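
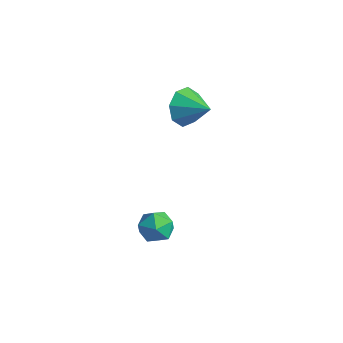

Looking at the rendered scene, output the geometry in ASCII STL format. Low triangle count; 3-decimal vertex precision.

solid 
facet normal -0.918 -0.164 -0.360
outer loop
vertex 0.823 -1.645 2.241
vertex 0.533 -1.276 2.813
vertex 0.766 -1.092 2.135
endloop
endfacet
facet normal 0.825 -0.023 -0.565
outer loop
vertex 0.823 -1.645 2.241
vertex 0.766 -1.092 2.135
vertex 1.487 -1.104 3.187
endloop
endfacet
facet normal -0.918 -0.165 -0.360
outer loop
vertex 0.766 -1.092 2.135
vertex 0.533 -1.276 2.813
vertex 0.572 -0.646 2.425
endloop
endfacet
facet normal 0.671 0.587 -0.453
outer loop
vertex 0.766 -1.092 2.135
vertex 0.572 -0.646 2.425
vertex 1.487 -1.104 3.187
endloop
endfacet
facet normal -0.918 -0.165 -0.360
outer loop
vertex 0.572 -0.646 2.425
vertex 0.533 -1.276 2.813
vertex 0.355 -0.569 2.943
endloop
endfacet
facet normal 0.420 0.907 0.041
outer loop
vertex 0.572 -0.646 2.425
vertex 0.355 -0.569 2.943
vertex 1.487 -1.104 3.187
endloop
endfacet
facet normal -0.918 -0.165 -0.361
outer loop
vertex 0.355 -0.569 2.943
vertex 0.533 -1.276 2.813
vertex 0.242 -0.906 3.384
endloop
endfacet
facet normal 0.218 0.748 0.627
outer loop
vertex 0.355 -0.569 2.943
vertex 0.242 -0.906 3.384
vertex 1.487 -1.104 3.187
endloop
endfacet
facet normal -0.918 -0.164 -0.361
outer loop
vertex 0.242 -0.906 3.384
vertex 0.533 -1.276 2.813
vertex 0.299 -1.459 3.491
endloop
endfacet
facet normal 0.185 0.205 0.961
outer loop
vertex 0.242 -0.906 3.384
vertex 0.299 -1.459 3.491
vertex 1.487 -1.104 3.187
endloop
endfacet
facet normal -0.918 -0.164 -0.361
outer loop
vertex 0.299 -1.459 3.491
vertex 0.533 -1.276 2.813
vertex 0.493 -1.905 3.2
endloop
endfacet
facet normal 0.339 -0.406 0.849
outer loop
vertex 0.299 -1.459 3.491
vertex 0.493 -1.905 3.2
vertex 1.487 -1.104 3.187
endloop
endfacet
facet normal -0.918 -0.164 -0.361
outer loop
vertex 0.493 -1.905 3.2
vertex 0.533 -1.276 2.813
vertex 0.71 -1.982 2.683
endloop
endfacet
facet normal 0.589 -0.726 0.355
outer loop
vertex 0.493 -1.905 3.2
vertex 0.71 -1.982 2.683
vertex 1.487 -1.104 3.187
endloop
endfacet
facet normal -0.918 -0.164 -0.360
outer loop
vertex 0.71 -1.982 2.683
vertex 0.533 -1.276 2.813
vertex 0.823 -1.645 2.241
endloop
endfacet
facet normal 0.791 -0.567 -0.230
outer loop
vertex 0.71 -1.982 2.683
vertex 0.823 -1.645 2.241
vertex 1.487 -1.104 3.187
endloop
endfacet
facet normal -0.609 0.372 0.701
outer loop
vertex 1.428 -2.937 -0.765
vertex 1.037 -3.455 -0.83
vertex 1.525 -3.468 -0.399
endloop
endfacet
facet normal 0.066 0.574 0.816
outer loop
vertex 1.428 -2.937 -0.765
vertex 1.525 -3.468 -0.399
vertex 2.034 -3.154 -0.661
endloop
endfacet
facet normal 0.291 0.927 0.236
outer loop
vertex 1.428 -2.937 -0.765
vertex 2.034 -3.154 -0.661
vertex 1.859 -2.948 -1.254
endloop
endfacet
facet normal -0.244 0.941 -0.236
outer loop
vertex 1.428 -2.937 -0.765
vertex 1.859 -2.948 -1.254
vertex 1.243 -3.134 -1.359
endloop
endfacet
facet normal -0.800 0.598 0.051
outer loop
vertex 1.428 -2.937 -0.765
vertex 1.243 -3.134 -1.359
vertex 1.037 -3.455 -0.83
endloop
endfacet
facet normal 0.464 -0.012 0.886
outer loop
vertex 2.034 -3.154 -0.661
vertex 1.525 -3.468 -0.399
vertex 2.017 -3.806 -0.661
endloop
endfacet
facet normal -0.627 -0.342 0.700
outer loop
vertex 1.525 -3.468 -0.399
vertex 1.037 -3.455 -0.83
vertex 1.401 -3.992 -0.766
endloop
endfacet
facet normal -0.936 0.024 -0.350
outer loop
vertex 1.037 -3.455 -0.83
vertex 1.243 -3.134 -1.359
vertex 1.226 -3.786 -1.359
endloop
endfacet
facet normal -0.036 0.579 -0.815
outer loop
vertex 1.243 -3.134 -1.359
vertex 1.859 -2.948 -1.254
vertex 1.735 -3.472 -1.621
endloop
endfacet
facet normal 0.829 0.556 -0.052
outer loop
vertex 1.859 -2.948 -1.254
vertex 2.034 -3.154 -0.661
vertex 2.223 -3.485 -1.19
endloop
endfacet
facet normal 0.244 -0.941 0.236
outer loop
vertex 1.832 -4.003 -1.255
vertex 2.017 -3.806 -0.661
vertex 1.401 -3.992 -0.766
endloop
endfacet
facet normal -0.291 -0.927 -0.236
outer loop
vertex 1.832 -4.003 -1.255
vertex 1.401 -3.992 -0.766
vertex 1.226 -3.786 -1.359
endloop
endfacet
facet normal -0.066 -0.574 -0.816
outer loop
vertex 1.832 -4.003 -1.255
vertex 1.226 -3.786 -1.359
vertex 1.735 -3.472 -1.621
endloop
endfacet
facet normal 0.609 -0.372 -0.701
outer loop
vertex 1.832 -4.003 -1.255
vertex 1.735 -3.472 -1.621
vertex 2.223 -3.485 -1.19
endloop
endfacet
facet normal 0.800 -0.598 -0.051
outer loop
vertex 1.832 -4.003 -1.255
vertex 2.223 -3.485 -1.19
vertex 2.017 -3.806 -0.661
endloop
endfacet
facet normal 0.036 -0.579 0.815
outer loop
vertex 1.401 -3.992 -0.766
vertex 2.017 -3.806 -0.661
vertex 1.525 -3.468 -0.399
endloop
endfacet
facet normal -0.829 -0.556 0.052
outer loop
vertex 1.226 -3.786 -1.359
vertex 1.401 -3.992 -0.766
vertex 1.037 -3.455 -0.83
endloop
endfacet
facet normal -0.464 0.012 -0.886
outer loop
vertex 1.735 -3.472 -1.621
vertex 1.226 -3.786 -1.359
vertex 1.243 -3.134 -1.359
endloop
endfacet
facet normal 0.627 0.342 -0.700
outer loop
vertex 2.223 -3.485 -1.19
vertex 1.735 -3.472 -1.621
vertex 1.859 -2.948 -1.254
endloop
endfacet
facet normal 0.936 -0.024 0.350
outer loop
vertex 2.017 -3.806 -0.661
vertex 2.223 -3.485 -1.19
vertex 2.034 -3.154 -0.661
endloop
endfacet

endsolid


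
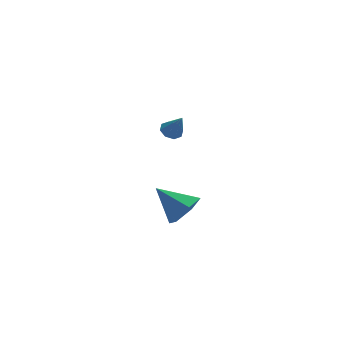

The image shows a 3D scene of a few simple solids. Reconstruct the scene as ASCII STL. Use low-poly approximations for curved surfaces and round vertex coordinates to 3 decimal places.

solid 
facet normal 0.500 -0.594 -0.631
outer loop
vertex -0.748 -3.901 -0.939
vertex -1.438 -3.784 -1.596
vertex -0.691 -3.181 -1.572
endloop
endfacet
facet normal 0.563 0.520 0.642
outer loop
vertex -0.748 -3.901 -0.939
vertex -0.691 -3.181 -1.572
vertex -2.302 -2.756 -0.504
endloop
endfacet
facet normal 0.499 -0.594 -0.631
outer loop
vertex -0.691 -3.181 -1.572
vertex -1.438 -3.784 -1.596
vertex -1.382 -3.064 -2.229
endloop
endfacet
facet normal 0.219 0.974 -0.057
outer loop
vertex -0.691 -3.181 -1.572
vertex -1.382 -3.064 -2.229
vertex -2.302 -2.756 -0.504
endloop
endfacet
facet normal 0.499 -0.594 -0.631
outer loop
vertex -1.382 -3.064 -2.229
vertex -1.438 -3.784 -1.596
vertex -2.129 -3.667 -2.252
endloop
endfacet
facet normal -0.560 0.710 -0.426
outer loop
vertex -1.382 -3.064 -2.229
vertex -2.129 -3.667 -2.252
vertex -2.302 -2.756 -0.504
endloop
endfacet
facet normal 0.498 -0.594 -0.631
outer loop
vertex -2.129 -3.667 -2.252
vertex -1.438 -3.784 -1.596
vertex -2.185 -4.386 -1.619
endloop
endfacet
facet normal -0.995 -0.006 -0.095
outer loop
vertex -2.129 -3.667 -2.252
vertex -2.185 -4.386 -1.619
vertex -2.302 -2.756 -0.504
endloop
endfacet
facet normal 0.499 -0.595 -0.631
outer loop
vertex -2.185 -4.386 -1.619
vertex -1.438 -3.784 -1.596
vertex -1.495 -4.503 -0.963
endloop
endfacet
facet normal -0.652 -0.460 0.603
outer loop
vertex -2.185 -4.386 -1.619
vertex -1.495 -4.503 -0.963
vertex -2.302 -2.756 -0.504
endloop
endfacet
facet normal 0.499 -0.594 -0.630
outer loop
vertex -1.495 -4.503 -0.963
vertex -1.438 -3.784 -1.596
vertex -0.748 -3.901 -0.939
endloop
endfacet
facet normal 0.127 -0.197 0.972
outer loop
vertex -1.495 -4.503 -0.963
vertex -0.748 -3.901 -0.939
vertex -2.302 -2.756 -0.504
endloop
endfacet
facet normal -0.152 0.474 -0.867
outer loop
vertex 1.492 2.012 -1.412
vertex 1.195 2.425 -1.134
vertex 1.752 2.344 -1.276
endloop
endfacet
facet normal 0.796 -0.603 -0.050
outer loop
vertex 1.492 2.012 -1.412
vertex 1.752 2.344 -1.276
vertex 1.405 1.775 0.054
endloop
endfacet
facet normal -0.152 0.474 -0.867
outer loop
vertex 1.752 2.344 -1.276
vertex 1.195 2.425 -1.134
vertex 1.686 2.725 -1.056
endloop
endfacet
facet normal 0.966 0.017 0.259
outer loop
vertex 1.752 2.344 -1.276
vertex 1.686 2.725 -1.056
vertex 1.405 1.775 0.054
endloop
endfacet
facet normal -0.153 0.475 -0.867
outer loop
vertex 1.686 2.725 -1.056
vertex 1.195 2.425 -1.134
vertex 1.333 2.929 -0.882
endloop
endfacet
facet normal 0.601 0.526 0.602
outer loop
vertex 1.686 2.725 -1.056
vertex 1.333 2.929 -0.882
vertex 1.405 1.775 0.054
endloop
endfacet
facet normal -0.152 0.475 -0.867
outer loop
vertex 1.333 2.929 -0.882
vertex 1.195 2.425 -1.134
vertex 0.899 2.839 -0.855
endloop
endfacet
facet normal -0.081 0.625 0.777
outer loop
vertex 1.333 2.929 -0.882
vertex 0.899 2.839 -0.855
vertex 1.405 1.775 0.054
endloop
endfacet
facet normal -0.152 0.475 -0.867
outer loop
vertex 0.899 2.839 -0.855
vertex 1.195 2.425 -1.134
vertex 0.639 2.506 -0.992
endloop
endfacet
facet normal -0.686 0.256 0.681
outer loop
vertex 0.899 2.839 -0.855
vertex 0.639 2.506 -0.992
vertex 1.405 1.775 0.054
endloop
endfacet
facet normal -0.153 0.473 -0.868
outer loop
vertex 0.639 2.506 -0.992
vertex 1.195 2.425 -1.134
vertex 0.705 2.126 -1.211
endloop
endfacet
facet normal -0.854 -0.363 0.372
outer loop
vertex 0.639 2.506 -0.992
vertex 0.705 2.126 -1.211
vertex 1.405 1.775 0.054
endloop
endfacet
facet normal -0.154 0.475 -0.866
outer loop
vertex 0.705 2.126 -1.211
vertex 1.195 2.425 -1.134
vertex 1.058 1.921 -1.386
endloop
endfacet
facet normal -0.491 -0.871 0.030
outer loop
vertex 0.705 2.126 -1.211
vertex 1.058 1.921 -1.386
vertex 1.405 1.775 0.054
endloop
endfacet
facet normal -0.151 0.475 -0.867
outer loop
vertex 1.058 1.921 -1.386
vertex 1.195 2.425 -1.134
vertex 1.492 2.012 -1.412
endloop
endfacet
facet normal 0.195 -0.970 -0.145
outer loop
vertex 1.058 1.921 -1.386
vertex 1.492 2.012 -1.412
vertex 1.405 1.775 0.054
endloop
endfacet

endsolid


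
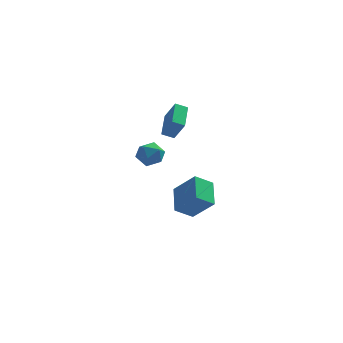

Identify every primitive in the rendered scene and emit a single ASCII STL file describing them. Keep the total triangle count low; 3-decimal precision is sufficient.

solid 
facet normal -0.411 0.339 -0.846
outer loop
vertex -0.114 -0.231 2.656
vertex 0.04 1.533 3.288
vertex 0.631 -0.175 2.317
endloop
endfacet
facet normal -0.082 -0.938 -0.335
outer loop
vertex 1.26 -0.693 3.612
vertex -0.114 -0.231 2.656
vertex 0.631 -0.175 2.317
endloop
endfacet
facet normal -0.411 0.339 -0.846
outer loop
vertex 0.631 -0.175 2.317
vertex 0.04 1.533 3.288
vertex 0.785 1.589 2.949
endloop
endfacet
facet normal 0.908 0.069 -0.413
outer loop
vertex 0.785 1.589 2.949
vertex 1.26 -0.693 3.612
vertex 0.631 -0.175 2.317
endloop
endfacet
facet normal -0.908 -0.069 0.413
outer loop
vertex -0.114 -0.231 2.656
vertex 0.669 1.015 4.583
vertex 0.04 1.533 3.288
endloop
endfacet
facet normal -0.082 -0.938 -0.335
outer loop
vertex 0.515 -0.749 3.951
vertex -0.114 -0.231 2.656
vertex 1.26 -0.693 3.612
endloop
endfacet
facet normal -0.908 -0.069 0.413
outer loop
vertex 0.515 -0.749 3.951
vertex 0.669 1.015 4.583
vertex -0.114 -0.231 2.656
endloop
endfacet
facet normal 0.082 0.938 0.335
outer loop
vertex 0.04 1.533 3.288
vertex 0.669 1.015 4.583
vertex 0.785 1.589 2.949
endloop
endfacet
facet normal 0.908 0.069 -0.413
outer loop
vertex 1.414 1.071 4.244
vertex 1.26 -0.693 3.612
vertex 0.785 1.589 2.949
endloop
endfacet
facet normal 0.082 0.938 0.335
outer loop
vertex 0.785 1.589 2.949
vertex 0.669 1.015 4.583
vertex 1.414 1.071 4.244
endloop
endfacet
facet normal 0.411 -0.339 0.846
outer loop
vertex 1.414 1.071 4.244
vertex 0.515 -0.749 3.951
vertex 1.26 -0.693 3.612
endloop
endfacet
facet normal 0.411 -0.339 0.846
outer loop
vertex 0.669 1.015 4.583
vertex 0.515 -0.749 3.951
vertex 1.414 1.071 4.244
endloop
endfacet
facet normal -0.383 0.356 0.853
outer loop
vertex -1.362 -1.24 2.125
vertex -1.107 -2.034 2.571
vertex -0.51 -1.301 2.533
endloop
endfacet
facet normal -0.146 0.887 0.438
outer loop
vertex -1.362 -1.24 2.125
vertex -0.51 -1.301 2.533
vertex -0.6 -0.896 1.682
endloop
endfacet
facet normal -0.492 0.851 -0.185
outer loop
vertex -1.362 -1.24 2.125
vertex -0.6 -0.896 1.682
vertex -1.252 -1.378 1.196
endloop
endfacet
facet normal -0.942 0.298 -0.156
outer loop
vertex -1.362 -1.24 2.125
vertex -1.252 -1.378 1.196
vertex -1.566 -2.082 1.745
endloop
endfacet
facet normal -0.874 -0.008 0.486
outer loop
vertex -1.362 -1.24 2.125
vertex -1.566 -2.082 1.745
vertex -1.107 -2.034 2.571
endloop
endfacet
facet normal 0.548 0.776 0.311
outer loop
vertex -0.6 -0.896 1.682
vertex -0.51 -1.301 2.533
vertex 0.126 -1.478 1.855
endloop
endfacet
facet normal 0.165 -0.084 0.983
outer loop
vertex -0.51 -1.301 2.533
vertex -1.107 -2.034 2.571
vertex -0.188 -2.182 2.404
endloop
endfacet
facet normal -0.631 -0.671 0.390
outer loop
vertex -1.107 -2.034 2.571
vertex -1.566 -2.082 1.745
vertex -0.84 -2.664 1.918
endloop
endfacet
facet normal -0.740 -0.176 -0.649
outer loop
vertex -1.566 -2.082 1.745
vertex -1.252 -1.378 1.196
vertex -0.93 -2.259 1.067
endloop
endfacet
facet normal -0.011 0.717 -0.697
outer loop
vertex -1.252 -1.378 1.196
vertex -0.6 -0.896 1.682
vertex -0.333 -1.526 1.029
endloop
endfacet
facet normal 0.942 -0.298 0.156
outer loop
vertex -0.078 -2.32 1.475
vertex 0.126 -1.478 1.855
vertex -0.188 -2.182 2.404
endloop
endfacet
facet normal 0.492 -0.851 0.185
outer loop
vertex -0.078 -2.32 1.475
vertex -0.188 -2.182 2.404
vertex -0.84 -2.664 1.918
endloop
endfacet
facet normal 0.146 -0.887 -0.438
outer loop
vertex -0.078 -2.32 1.475
vertex -0.84 -2.664 1.918
vertex -0.93 -2.259 1.067
endloop
endfacet
facet normal 0.383 -0.356 -0.853
outer loop
vertex -0.078 -2.32 1.475
vertex -0.93 -2.259 1.067
vertex -0.333 -1.526 1.029
endloop
endfacet
facet normal 0.874 0.008 -0.486
outer loop
vertex -0.078 -2.32 1.475
vertex -0.333 -1.526 1.029
vertex 0.126 -1.478 1.855
endloop
endfacet
facet normal 0.740 0.176 0.649
outer loop
vertex -0.188 -2.182 2.404
vertex 0.126 -1.478 1.855
vertex -0.51 -1.301 2.533
endloop
endfacet
facet normal 0.011 -0.717 0.697
outer loop
vertex -0.84 -2.664 1.918
vertex -0.188 -2.182 2.404
vertex -1.107 -2.034 2.571
endloop
endfacet
facet normal -0.548 -0.776 -0.311
outer loop
vertex -0.93 -2.259 1.067
vertex -0.84 -2.664 1.918
vertex -1.566 -2.082 1.745
endloop
endfacet
facet normal -0.165 0.084 -0.983
outer loop
vertex -0.333 -1.526 1.029
vertex -0.93 -2.259 1.067
vertex -1.252 -1.378 1.196
endloop
endfacet
facet normal 0.631 0.671 -0.390
outer loop
vertex 0.126 -1.478 1.855
vertex -0.333 -1.526 1.029
vertex -0.6 -0.896 1.682
endloop
endfacet
facet normal -0.774 -0.296 0.560
outer loop
vertex 1.926 0.449 -3.052
vertex 1.836 2.255 -2.22
vertex 0.625 1.064 -4.526
endloop
endfacet
facet normal 0.045 -0.907 -0.418
outer loop
vertex 1.724 1.485 -5.32
vertex 1.926 0.449 -3.052
vertex 0.625 1.064 -4.526
endloop
endfacet
facet normal -0.774 -0.297 0.560
outer loop
vertex 0.625 1.064 -4.526
vertex 1.836 2.255 -2.22
vertex 0.535 2.869 -3.693
endloop
endfacet
facet normal -0.631 0.299 -0.716
outer loop
vertex 0.535 2.869 -3.693
vertex 1.724 1.485 -5.32
vertex 0.625 1.064 -4.526
endloop
endfacet
facet normal 0.631 -0.298 0.716
outer loop
vertex 1.926 0.449 -3.052
vertex 2.935 2.676 -3.014
vertex 1.836 2.255 -2.22
endloop
endfacet
facet normal 0.046 -0.907 -0.418
outer loop
vertex 3.025 0.871 -3.847
vertex 1.926 0.449 -3.052
vertex 1.724 1.485 -5.32
endloop
endfacet
facet normal 0.632 -0.299 0.715
outer loop
vertex 3.025 0.871 -3.847
vertex 2.935 2.676 -3.014
vertex 1.926 0.449 -3.052
endloop
endfacet
facet normal -0.045 0.907 0.418
outer loop
vertex 1.836 2.255 -2.22
vertex 2.935 2.676 -3.014
vertex 0.535 2.869 -3.693
endloop
endfacet
facet normal -0.632 0.298 -0.715
outer loop
vertex 1.634 3.291 -4.488
vertex 1.724 1.485 -5.32
vertex 0.535 2.869 -3.693
endloop
endfacet
facet normal -0.045 0.907 0.419
outer loop
vertex 0.535 2.869 -3.693
vertex 2.935 2.676 -3.014
vertex 1.634 3.291 -4.488
endloop
endfacet
facet normal 0.774 0.296 -0.560
outer loop
vertex 1.634 3.291 -4.488
vertex 3.025 0.871 -3.847
vertex 1.724 1.485 -5.32
endloop
endfacet
facet normal 0.774 0.297 -0.559
outer loop
vertex 2.935 2.676 -3.014
vertex 3.025 0.871 -3.847
vertex 1.634 3.291 -4.488
endloop
endfacet

endsolid


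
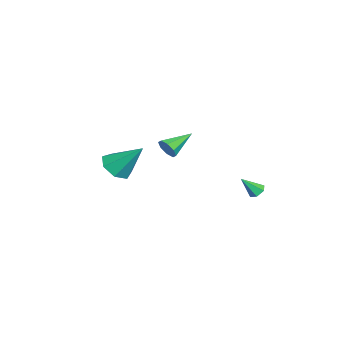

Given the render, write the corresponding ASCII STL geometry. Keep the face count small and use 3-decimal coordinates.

solid 
facet normal -0.220 0.624 -0.749
outer loop
vertex -3.202 2.581 -4.479
vertex -3.706 2.552 -4.355
vertex -3.406 2.917 -4.139
endloop
endfacet
facet normal 0.916 0.214 0.338
outer loop
vertex -3.202 2.581 -4.479
vertex -3.406 2.917 -4.139
vertex -3.414 1.728 -3.365
endloop
endfacet
facet normal -0.222 0.625 -0.748
outer loop
vertex -3.406 2.917 -4.139
vertex -3.706 2.552 -4.355
vertex -3.91 2.888 -4.014
endloop
endfacet
facet normal 0.174 0.536 0.826
outer loop
vertex -3.406 2.917 -4.139
vertex -3.91 2.888 -4.014
vertex -3.414 1.728 -3.365
endloop
endfacet
facet normal -0.222 0.625 -0.748
outer loop
vertex -3.91 2.888 -4.014
vertex -3.706 2.552 -4.355
vertex -4.21 2.523 -4.23
endloop
endfacet
facet normal -0.673 0.121 0.730
outer loop
vertex -3.91 2.888 -4.014
vertex -4.21 2.523 -4.23
vertex -3.414 1.728 -3.365
endloop
endfacet
facet normal -0.222 0.623 -0.750
outer loop
vertex -4.21 2.523 -4.23
vertex -3.706 2.552 -4.355
vertex -4.007 2.186 -4.57
endloop
endfacet
facet normal -0.775 -0.615 0.147
outer loop
vertex -4.21 2.523 -4.23
vertex -4.007 2.186 -4.57
vertex -3.414 1.728 -3.365
endloop
endfacet
facet normal -0.222 0.623 -0.750
outer loop
vertex -4.007 2.186 -4.57
vertex -3.706 2.552 -4.355
vertex -3.503 2.215 -4.695
endloop
endfacet
facet normal -0.031 -0.939 -0.342
outer loop
vertex -4.007 2.186 -4.57
vertex -3.503 2.215 -4.695
vertex -3.414 1.728 -3.365
endloop
endfacet
facet normal -0.220 0.624 -0.750
outer loop
vertex -3.503 2.215 -4.695
vertex -3.706 2.552 -4.355
vertex -3.202 2.581 -4.479
endloop
endfacet
facet normal 0.815 -0.525 -0.247
outer loop
vertex -3.503 2.215 -4.695
vertex -3.202 2.581 -4.479
vertex -3.414 1.728 -3.365
endloop
endfacet
facet normal -0.175 -0.664 -0.727
outer loop
vertex -2.242 -4.633 -3.062
vertex -3.2 -4.691 -2.778
vertex -2.783 -4.072 -3.444
endloop
endfacet
facet normal 0.771 0.602 -0.208
outer loop
vertex -2.242 -4.633 -3.062
vertex -2.783 -4.072 -3.444
vertex -2.82 -3.249 -1.202
endloop
endfacet
facet normal -0.174 -0.664 -0.727
outer loop
vertex -2.783 -4.072 -3.444
vertex -3.2 -4.691 -2.778
vertex -3.637 -3.977 -3.326
endloop
endfacet
facet normal 0.057 0.938 -0.343
outer loop
vertex -2.783 -4.072 -3.444
vertex -3.637 -3.977 -3.326
vertex -2.82 -3.249 -1.202
endloop
endfacet
facet normal -0.175 -0.665 -0.726
outer loop
vertex -3.637 -3.977 -3.326
vertex -3.2 -4.691 -2.778
vertex -4.162 -4.419 -2.795
endloop
endfacet
facet normal -0.650 0.760 -0.010
outer loop
vertex -3.637 -3.977 -3.326
vertex -4.162 -4.419 -2.795
vertex -2.82 -3.249 -1.202
endloop
endfacet
facet normal -0.175 -0.664 -0.727
outer loop
vertex -4.162 -4.419 -2.795
vertex -3.2 -4.691 -2.778
vertex -3.963 -5.066 -2.252
endloop
endfacet
facet normal -0.817 0.202 0.540
outer loop
vertex -4.162 -4.419 -2.795
vertex -3.963 -5.066 -2.252
vertex -2.82 -3.249 -1.202
endloop
endfacet
facet normal -0.174 -0.664 -0.727
outer loop
vertex -3.963 -5.066 -2.252
vertex -3.2 -4.691 -2.778
vertex -3.189 -5.43 -2.105
endloop
endfacet
facet normal -0.318 -0.316 0.894
outer loop
vertex -3.963 -5.066 -2.252
vertex -3.189 -5.43 -2.105
vertex -2.82 -3.249 -1.202
endloop
endfacet
facet normal -0.176 -0.664 -0.727
outer loop
vertex -3.189 -5.43 -2.105
vertex -3.2 -4.691 -2.778
vertex -2.423 -5.238 -2.466
endloop
endfacet
facet normal 0.471 -0.404 0.784
outer loop
vertex -3.189 -5.43 -2.105
vertex -2.423 -5.238 -2.466
vertex -2.82 -3.249 -1.202
endloop
endfacet
facet normal -0.175 -0.664 -0.727
outer loop
vertex -2.423 -5.238 -2.466
vertex -3.2 -4.691 -2.778
vertex -2.242 -4.633 -3.062
endloop
endfacet
facet normal 0.956 0.004 0.294
outer loop
vertex -2.423 -5.238 -2.466
vertex -2.242 -4.633 -3.062
vertex -2.82 -3.249 -1.202
endloop
endfacet
facet normal 0.652 -0.652 -0.388
outer loop
vertex 2.52 -1.205 1.698
vertex 2.148 -1.278 1.195
vertex 2.623 -0.892 1.345
endloop
endfacet
facet normal 0.465 0.591 0.659
outer loop
vertex 2.52 -1.205 1.698
vertex 2.623 -0.892 1.345
vertex 1.092 -0.222 1.825
endloop
endfacet
facet normal 0.652 -0.651 -0.389
outer loop
vertex 2.623 -0.892 1.345
vertex 2.148 -1.278 1.195
vertex 2.447 -0.805 0.905
endloop
endfacet
facet normal 0.406 0.914 0.018
outer loop
vertex 2.623 -0.892 1.345
vertex 2.447 -0.805 0.905
vertex 1.092 -0.222 1.825
endloop
endfacet
facet normal 0.652 -0.651 -0.389
outer loop
vertex 2.447 -0.805 0.905
vertex 2.148 -1.278 1.195
vertex 2.096 -0.995 0.634
endloop
endfacet
facet normal -0.020 0.831 -0.556
outer loop
vertex 2.447 -0.805 0.905
vertex 2.096 -0.995 0.634
vertex 1.092 -0.222 1.825
endloop
endfacet
facet normal 0.651 -0.652 -0.389
outer loop
vertex 2.096 -0.995 0.634
vertex 2.148 -1.278 1.195
vertex 1.775 -1.35 0.692
endloop
endfacet
facet normal -0.563 0.390 -0.728
outer loop
vertex 2.096 -0.995 0.634
vertex 1.775 -1.35 0.692
vertex 1.092 -0.222 1.825
endloop
endfacet
facet normal 0.651 -0.651 -0.390
outer loop
vertex 1.775 -1.35 0.692
vertex 2.148 -1.278 1.195
vertex 1.673 -1.663 1.044
endloop
endfacet
facet normal -0.906 -0.150 -0.396
outer loop
vertex 1.775 -1.35 0.692
vertex 1.673 -1.663 1.044
vertex 1.092 -0.222 1.825
endloop
endfacet
facet normal 0.652 -0.652 -0.387
outer loop
vertex 1.673 -1.663 1.044
vertex 2.148 -1.278 1.195
vertex 1.848 -1.75 1.485
endloop
endfacet
facet normal -0.847 -0.473 0.243
outer loop
vertex 1.673 -1.663 1.044
vertex 1.848 -1.75 1.485
vertex 1.092 -0.222 1.825
endloop
endfacet
facet normal 0.650 -0.652 -0.389
outer loop
vertex 1.848 -1.75 1.485
vertex 2.148 -1.278 1.195
vertex 2.2 -1.56 1.755
endloop
endfacet
facet normal -0.419 -0.390 0.820
outer loop
vertex 1.848 -1.75 1.485
vertex 2.2 -1.56 1.755
vertex 1.092 -0.222 1.825
endloop
endfacet
facet normal 0.653 -0.651 -0.388
outer loop
vertex 2.2 -1.56 1.755
vertex 2.148 -1.278 1.195
vertex 2.52 -1.205 1.698
endloop
endfacet
facet normal 0.122 0.049 0.991
outer loop
vertex 2.2 -1.56 1.755
vertex 2.52 -1.205 1.698
vertex 1.092 -0.222 1.825
endloop
endfacet

endsolid


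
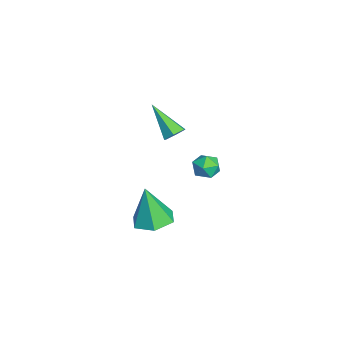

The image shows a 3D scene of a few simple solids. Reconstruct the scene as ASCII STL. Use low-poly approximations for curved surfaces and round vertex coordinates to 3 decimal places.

solid 
facet normal 0.553 0.215 0.805
outer loop
vertex 1.436 4.454 -1.149
vertex 1.092 4.0 -0.791
vertex 1.647 3.815 -1.123
endloop
endfacet
facet normal 0.927 0.314 0.203
outer loop
vertex 1.436 4.454 -1.149
vertex 1.647 3.815 -1.123
vertex 1.661 4.151 -1.706
endloop
endfacet
facet normal 0.578 0.792 -0.197
outer loop
vertex 1.436 4.454 -1.149
vertex 1.661 4.151 -1.706
vertex 1.115 4.543 -1.734
endloop
endfacet
facet normal -0.010 0.988 0.156
outer loop
vertex 1.436 4.454 -1.149
vertex 1.115 4.543 -1.734
vertex 0.763 4.45 -1.168
endloop
endfacet
facet normal -0.026 0.631 0.775
outer loop
vertex 1.436 4.454 -1.149
vertex 0.763 4.45 -1.168
vertex 1.092 4.0 -0.791
endloop
endfacet
facet normal 0.941 -0.303 -0.152
outer loop
vertex 1.661 4.151 -1.706
vertex 1.647 3.815 -1.123
vertex 1.457 3.51 -1.692
endloop
endfacet
facet normal 0.336 -0.464 0.820
outer loop
vertex 1.647 3.815 -1.123
vertex 1.092 4.0 -0.791
vertex 1.105 3.417 -1.126
endloop
endfacet
facet normal -0.600 0.208 0.772
outer loop
vertex 1.092 4.0 -0.791
vertex 0.763 4.45 -1.168
vertex 0.559 3.809 -1.154
endloop
endfacet
facet normal -0.575 0.785 -0.229
outer loop
vertex 0.763 4.45 -1.168
vertex 1.115 4.543 -1.734
vertex 0.573 4.145 -1.737
endloop
endfacet
facet normal 0.377 0.468 -0.799
outer loop
vertex 1.115 4.543 -1.734
vertex 1.661 4.151 -1.706
vertex 1.128 3.96 -2.069
endloop
endfacet
facet normal 0.010 -0.988 -0.156
outer loop
vertex 0.784 3.506 -1.711
vertex 1.457 3.51 -1.692
vertex 1.105 3.417 -1.126
endloop
endfacet
facet normal -0.578 -0.792 0.197
outer loop
vertex 0.784 3.506 -1.711
vertex 1.105 3.417 -1.126
vertex 0.559 3.809 -1.154
endloop
endfacet
facet normal -0.927 -0.314 -0.203
outer loop
vertex 0.784 3.506 -1.711
vertex 0.559 3.809 -1.154
vertex 0.573 4.145 -1.737
endloop
endfacet
facet normal -0.553 -0.215 -0.805
outer loop
vertex 0.784 3.506 -1.711
vertex 0.573 4.145 -1.737
vertex 1.128 3.96 -2.069
endloop
endfacet
facet normal 0.026 -0.631 -0.775
outer loop
vertex 0.784 3.506 -1.711
vertex 1.128 3.96 -2.069
vertex 1.457 3.51 -1.692
endloop
endfacet
facet normal 0.575 -0.785 0.229
outer loop
vertex 1.105 3.417 -1.126
vertex 1.457 3.51 -1.692
vertex 1.647 3.815 -1.123
endloop
endfacet
facet normal -0.377 -0.468 0.799
outer loop
vertex 0.559 3.809 -1.154
vertex 1.105 3.417 -1.126
vertex 1.092 4.0 -0.791
endloop
endfacet
facet normal -0.941 0.303 0.152
outer loop
vertex 0.573 4.145 -1.737
vertex 0.559 3.809 -1.154
vertex 0.763 4.45 -1.168
endloop
endfacet
facet normal -0.336 0.464 -0.820
outer loop
vertex 1.128 3.96 -2.069
vertex 0.573 4.145 -1.737
vertex 1.115 4.543 -1.734
endloop
endfacet
facet normal 0.600 -0.208 -0.772
outer loop
vertex 1.457 3.51 -1.692
vertex 1.128 3.96 -2.069
vertex 1.661 4.151 -1.706
endloop
endfacet
facet normal 0.090 0.175 -0.980
outer loop
vertex 4.374 0.947 -2.447
vertex 3.902 1.719 -2.352
vertex 4.808 1.726 -2.268
endloop
endfacet
facet normal 0.766 -0.515 0.384
outer loop
vertex 4.374 0.947 -2.447
vertex 4.808 1.726 -2.268
vertex 3.738 1.401 -0.568
endloop
endfacet
facet normal 0.090 0.175 -0.980
outer loop
vertex 4.808 1.726 -2.268
vertex 3.902 1.719 -2.352
vertex 4.337 2.498 -2.173
endloop
endfacet
facet normal 0.745 0.388 0.543
outer loop
vertex 4.808 1.726 -2.268
vertex 4.337 2.498 -2.173
vertex 3.738 1.401 -0.568
endloop
endfacet
facet normal 0.091 0.175 -0.980
outer loop
vertex 4.337 2.498 -2.173
vertex 3.902 1.719 -2.352
vertex 3.431 2.492 -2.258
endloop
endfacet
facet normal -0.057 0.834 0.549
outer loop
vertex 4.337 2.498 -2.173
vertex 3.431 2.492 -2.258
vertex 3.738 1.401 -0.568
endloop
endfacet
facet normal 0.091 0.175 -0.980
outer loop
vertex 3.431 2.492 -2.258
vertex 3.902 1.719 -2.352
vertex 2.996 1.713 -2.437
endloop
endfacet
facet normal -0.838 0.377 0.395
outer loop
vertex 3.431 2.492 -2.258
vertex 2.996 1.713 -2.437
vertex 3.738 1.401 -0.568
endloop
endfacet
facet normal 0.091 0.175 -0.980
outer loop
vertex 2.996 1.713 -2.437
vertex 3.902 1.719 -2.352
vertex 3.468 0.94 -2.531
endloop
endfacet
facet normal -0.816 -0.527 0.236
outer loop
vertex 2.996 1.713 -2.437
vertex 3.468 0.94 -2.531
vertex 3.738 1.401 -0.568
endloop
endfacet
facet normal 0.090 0.175 -0.980
outer loop
vertex 3.468 0.94 -2.531
vertex 3.902 1.719 -2.352
vertex 4.374 0.947 -2.447
endloop
endfacet
facet normal -0.014 -0.973 0.230
outer loop
vertex 3.468 0.94 -2.531
vertex 4.374 0.947 -2.447
vertex 3.738 1.401 -0.568
endloop
endfacet
facet normal 0.575 0.504 -0.645
outer loop
vertex -0.485 2.732 -0.623
vertex -0.93 2.816 -0.954
vertex -0.805 3.187 -0.553
endloop
endfacet
facet normal 0.418 0.156 0.895
outer loop
vertex -0.485 2.732 -0.623
vertex -0.805 3.187 -0.553
vertex -1.97 1.904 0.214
endloop
endfacet
facet normal 0.575 0.503 -0.645
outer loop
vertex -0.805 3.187 -0.553
vertex -0.93 2.816 -0.954
vertex -1.249 3.27 -0.884
endloop
endfacet
facet normal -0.344 0.692 0.635
outer loop
vertex -0.805 3.187 -0.553
vertex -1.249 3.27 -0.884
vertex -1.97 1.904 0.214
endloop
endfacet
facet normal 0.574 0.503 -0.646
outer loop
vertex -1.249 3.27 -0.884
vertex -0.93 2.816 -0.954
vertex -1.374 2.899 -1.284
endloop
endfacet
facet normal -0.909 0.406 -0.092
outer loop
vertex -1.249 3.27 -0.884
vertex -1.374 2.899 -1.284
vertex -1.97 1.904 0.214
endloop
endfacet
facet normal 0.574 0.504 -0.645
outer loop
vertex -1.374 2.899 -1.284
vertex -0.93 2.816 -0.954
vertex -1.054 2.445 -1.354
endloop
endfacet
facet normal -0.715 -0.417 -0.561
outer loop
vertex -1.374 2.899 -1.284
vertex -1.054 2.445 -1.354
vertex -1.97 1.904 0.214
endloop
endfacet
facet normal 0.576 0.503 -0.645
outer loop
vertex -1.054 2.445 -1.354
vertex -0.93 2.816 -0.954
vertex -0.61 2.361 -1.023
endloop
endfacet
facet normal 0.045 -0.952 -0.302
outer loop
vertex -1.054 2.445 -1.354
vertex -0.61 2.361 -1.023
vertex -1.97 1.904 0.214
endloop
endfacet
facet normal 0.575 0.502 -0.646
outer loop
vertex -0.61 2.361 -1.023
vertex -0.93 2.816 -0.954
vertex -0.485 2.732 -0.623
endloop
endfacet
facet normal 0.612 -0.666 0.427
outer loop
vertex -0.61 2.361 -1.023
vertex -0.485 2.732 -0.623
vertex -1.97 1.904 0.214
endloop
endfacet

endsolid


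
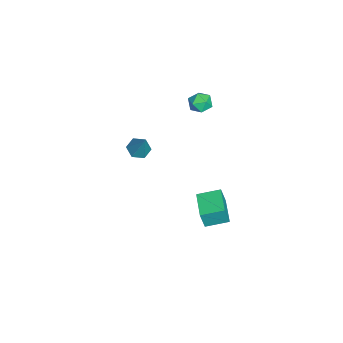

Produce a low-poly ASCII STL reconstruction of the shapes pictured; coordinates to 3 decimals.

solid 
facet normal -0.436 -0.255 -0.863
outer loop
vertex -3.336 -3.482 -2.909
vertex -3.837 -3.85 -2.547
vertex -3.942 -3.155 -2.699
endloop
endfacet
facet normal 0.447 0.889 -0.095
outer loop
vertex -3.336 -3.482 -2.909
vertex -3.942 -3.155 -2.699
vertex -3.083 -3.41 -1.053
endloop
endfacet
facet normal -0.436 -0.255 -0.863
outer loop
vertex -3.942 -3.155 -2.699
vertex -3.837 -3.85 -2.547
vertex -4.443 -3.523 -2.337
endloop
endfacet
facet normal -0.388 0.858 0.336
outer loop
vertex -3.942 -3.155 -2.699
vertex -4.443 -3.523 -2.337
vertex -3.083 -3.41 -1.053
endloop
endfacet
facet normal -0.437 -0.255 -0.863
outer loop
vertex -4.443 -3.523 -2.337
vertex -3.837 -3.85 -2.547
vertex -4.339 -4.219 -2.184
endloop
endfacet
facet normal -0.688 0.056 0.724
outer loop
vertex -4.443 -3.523 -2.337
vertex -4.339 -4.219 -2.184
vertex -3.083 -3.41 -1.053
endloop
endfacet
facet normal -0.436 -0.255 -0.863
outer loop
vertex -4.339 -4.219 -2.184
vertex -3.837 -3.85 -2.547
vertex -3.732 -4.546 -2.394
endloop
endfacet
facet normal -0.151 -0.717 0.680
outer loop
vertex -4.339 -4.219 -2.184
vertex -3.732 -4.546 -2.394
vertex -3.083 -3.41 -1.053
endloop
endfacet
facet normal -0.436 -0.255 -0.863
outer loop
vertex -3.732 -4.546 -2.394
vertex -3.837 -3.85 -2.547
vertex -3.231 -4.178 -2.756
endloop
endfacet
facet normal 0.684 -0.685 0.250
outer loop
vertex -3.732 -4.546 -2.394
vertex -3.231 -4.178 -2.756
vertex -3.083 -3.41 -1.053
endloop
endfacet
facet normal -0.436 -0.255 -0.863
outer loop
vertex -3.231 -4.178 -2.756
vertex -3.837 -3.85 -2.547
vertex -3.336 -3.482 -2.909
endloop
endfacet
facet normal 0.983 0.118 -0.139
outer loop
vertex -3.231 -4.178 -2.756
vertex -3.336 -3.482 -2.909
vertex -3.083 -3.41 -1.053
endloop
endfacet
facet normal -0.395 0.917 -0.059
outer loop
vertex -3.362 0.243 2.138
vertex -4.028 -0.054 1.975
vertex -3.839 0.073 2.687
endloop
endfacet
facet normal 0.146 0.902 0.406
outer loop
vertex -3.362 0.243 2.138
vertex -3.839 0.073 2.687
vertex -3.112 -0.079 2.764
endloop
endfacet
facet normal 0.729 0.682 0.060
outer loop
vertex -3.362 0.243 2.138
vertex -3.112 -0.079 2.764
vertex -2.851 -0.3 2.1
endloop
endfacet
facet normal 0.549 0.560 -0.620
outer loop
vertex -3.362 0.243 2.138
vertex -2.851 -0.3 2.1
vertex -3.417 -0.284 1.613
endloop
endfacet
facet normal -0.145 0.706 -0.693
outer loop
vertex -3.362 0.243 2.138
vertex -3.417 -0.284 1.613
vertex -4.028 -0.054 1.975
endloop
endfacet
facet normal -0.009 0.417 0.909
outer loop
vertex -3.112 -0.079 2.764
vertex -3.839 0.073 2.687
vertex -3.623 -0.576 2.987
endloop
endfacet
facet normal -0.883 0.442 0.156
outer loop
vertex -3.839 0.073 2.687
vertex -4.028 -0.054 1.975
vertex -4.189 -0.56 2.5
endloop
endfacet
facet normal -0.479 0.101 -0.872
outer loop
vertex -4.028 -0.054 1.975
vertex -3.417 -0.284 1.613
vertex -3.928 -0.781 1.836
endloop
endfacet
facet normal 0.644 -0.134 -0.753
outer loop
vertex -3.417 -0.284 1.613
vertex -2.851 -0.3 2.1
vertex -3.201 -0.933 1.913
endloop
endfacet
facet normal 0.936 0.062 0.347
outer loop
vertex -2.851 -0.3 2.1
vertex -3.112 -0.079 2.764
vertex -3.012 -0.806 2.625
endloop
endfacet
facet normal -0.549 -0.560 0.620
outer loop
vertex -3.678 -1.103 2.462
vertex -3.623 -0.576 2.987
vertex -4.189 -0.56 2.5
endloop
endfacet
facet normal -0.729 -0.682 -0.060
outer loop
vertex -3.678 -1.103 2.462
vertex -4.189 -0.56 2.5
vertex -3.928 -0.781 1.836
endloop
endfacet
facet normal -0.146 -0.902 -0.406
outer loop
vertex -3.678 -1.103 2.462
vertex -3.928 -0.781 1.836
vertex -3.201 -0.933 1.913
endloop
endfacet
facet normal 0.395 -0.917 0.059
outer loop
vertex -3.678 -1.103 2.462
vertex -3.201 -0.933 1.913
vertex -3.012 -0.806 2.625
endloop
endfacet
facet normal 0.145 -0.706 0.693
outer loop
vertex -3.678 -1.103 2.462
vertex -3.012 -0.806 2.625
vertex -3.623 -0.576 2.987
endloop
endfacet
facet normal -0.644 0.134 0.753
outer loop
vertex -4.189 -0.56 2.5
vertex -3.623 -0.576 2.987
vertex -3.839 0.073 2.687
endloop
endfacet
facet normal -0.936 -0.062 -0.347
outer loop
vertex -3.928 -0.781 1.836
vertex -4.189 -0.56 2.5
vertex -4.028 -0.054 1.975
endloop
endfacet
facet normal 0.009 -0.417 -0.909
outer loop
vertex -3.201 -0.933 1.913
vertex -3.928 -0.781 1.836
vertex -3.417 -0.284 1.613
endloop
endfacet
facet normal 0.883 -0.442 -0.156
outer loop
vertex -3.012 -0.806 2.625
vertex -3.201 -0.933 1.913
vertex -2.851 -0.3 2.1
endloop
endfacet
facet normal 0.479 -0.101 0.872
outer loop
vertex -3.623 -0.576 2.987
vertex -3.012 -0.806 2.625
vertex -3.112 -0.079 2.764
endloop
endfacet
facet normal -0.978 -0.195 0.073
outer loop
vertex 2.923 -0.127 0.857
vertex 2.696 1.126 1.164
vertex 2.789 0.124 -0.268
endloop
endfacet
facet normal 0.173 -0.957 -0.234
outer loop
vertex 4.344 0.434 -0.384
vertex 2.923 -0.127 0.857
vertex 2.789 0.124 -0.268
endloop
endfacet
facet normal -0.978 -0.195 0.073
outer loop
vertex 2.789 0.124 -0.268
vertex 2.696 1.126 1.164
vertex 2.562 1.377 0.039
endloop
endfacet
facet normal -0.115 0.217 -0.969
outer loop
vertex 2.562 1.377 0.039
vertex 4.344 0.434 -0.384
vertex 2.789 0.124 -0.268
endloop
endfacet
facet normal 0.115 -0.217 0.969
outer loop
vertex 2.923 -0.127 0.857
vertex 4.251 1.436 1.048
vertex 2.696 1.126 1.164
endloop
endfacet
facet normal 0.173 -0.957 -0.234
outer loop
vertex 4.478 0.183 0.741
vertex 2.923 -0.127 0.857
vertex 4.344 0.434 -0.384
endloop
endfacet
facet normal 0.115 -0.217 0.969
outer loop
vertex 4.478 0.183 0.741
vertex 4.251 1.436 1.048
vertex 2.923 -0.127 0.857
endloop
endfacet
facet normal -0.173 0.957 0.234
outer loop
vertex 2.696 1.126 1.164
vertex 4.251 1.436 1.048
vertex 2.562 1.377 0.039
endloop
endfacet
facet normal -0.115 0.217 -0.969
outer loop
vertex 4.117 1.687 -0.077
vertex 4.344 0.434 -0.384
vertex 2.562 1.377 0.039
endloop
endfacet
facet normal -0.173 0.957 0.234
outer loop
vertex 2.562 1.377 0.039
vertex 4.251 1.436 1.048
vertex 4.117 1.687 -0.077
endloop
endfacet
facet normal 0.978 0.195 -0.073
outer loop
vertex 4.117 1.687 -0.077
vertex 4.478 0.183 0.741
vertex 4.344 0.434 -0.384
endloop
endfacet
facet normal 0.978 0.195 -0.073
outer loop
vertex 4.251 1.436 1.048
vertex 4.478 0.183 0.741
vertex 4.117 1.687 -0.077
endloop
endfacet

endsolid


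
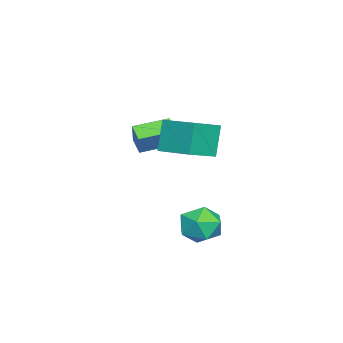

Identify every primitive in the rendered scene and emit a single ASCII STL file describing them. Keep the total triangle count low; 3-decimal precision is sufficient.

solid 
facet normal -0.519 -0.157 -0.840
outer loop
vertex -2.088 -1.126 0.156
vertex -2.946 0.181 0.443
vertex -1.518 -0.656 -0.284
endloop
endfacet
facet normal 0.540 -0.823 -0.180
outer loop
vertex -0.874 -0.461 0.757
vertex -2.088 -1.126 0.156
vertex -1.518 -0.656 -0.284
endloop
endfacet
facet normal -0.520 -0.158 -0.839
outer loop
vertex -1.518 -0.656 -0.284
vertex -2.946 0.181 0.443
vertex -2.377 0.651 0.002
endloop
endfacet
facet normal 0.662 0.547 -0.512
outer loop
vertex -2.377 0.651 0.002
vertex -0.874 -0.461 0.757
vertex -1.518 -0.656 -0.284
endloop
endfacet
facet normal -0.662 -0.547 0.512
outer loop
vertex -2.088 -1.126 0.156
vertex -2.302 0.376 1.484
vertex -2.946 0.181 0.443
endloop
endfacet
facet normal 0.540 -0.822 -0.180
outer loop
vertex -1.443 -0.931 1.198
vertex -2.088 -1.126 0.156
vertex -0.874 -0.461 0.757
endloop
endfacet
facet normal -0.662 -0.547 0.512
outer loop
vertex -1.443 -0.931 1.198
vertex -2.302 0.376 1.484
vertex -2.088 -1.126 0.156
endloop
endfacet
facet normal -0.540 0.822 0.180
outer loop
vertex -2.946 0.181 0.443
vertex -2.302 0.376 1.484
vertex -2.377 0.651 0.002
endloop
endfacet
facet normal 0.662 0.547 -0.512
outer loop
vertex -1.732 0.846 1.044
vertex -0.874 -0.461 0.757
vertex -2.377 0.651 0.002
endloop
endfacet
facet normal -0.539 0.823 0.180
outer loop
vertex -2.377 0.651 0.002
vertex -2.302 0.376 1.484
vertex -1.732 0.846 1.044
endloop
endfacet
facet normal 0.520 0.157 0.839
outer loop
vertex -1.732 0.846 1.044
vertex -1.443 -0.931 1.198
vertex -0.874 -0.461 0.757
endloop
endfacet
facet normal 0.519 0.157 0.840
outer loop
vertex -2.302 0.376 1.484
vertex -1.443 -0.931 1.198
vertex -1.732 0.846 1.044
endloop
endfacet
facet normal -0.998 -0.013 0.061
outer loop
vertex 2.099 3.244 -2.345
vertex 2.159 2.859 -1.448
vertex 2.139 3.83 -1.563
endloop
endfacet
facet normal -0.774 0.525 -0.354
outer loop
vertex 2.099 3.244 -2.345
vertex 2.139 3.83 -1.563
vertex 2.654 4.049 -2.365
endloop
endfacet
facet normal -0.390 0.247 -0.887
outer loop
vertex 2.099 3.244 -2.345
vertex 2.654 4.049 -2.365
vertex 2.991 3.214 -2.746
endloop
endfacet
facet normal -0.377 -0.462 -0.803
outer loop
vertex 2.099 3.244 -2.345
vertex 2.991 3.214 -2.746
vertex 2.685 2.478 -2.179
endloop
endfacet
facet normal -0.752 -0.622 -0.217
outer loop
vertex 2.099 3.244 -2.345
vertex 2.685 2.478 -2.179
vertex 2.159 2.859 -1.448
endloop
endfacet
facet normal -0.343 0.939 0.036
outer loop
vertex 2.654 4.049 -2.365
vertex 2.139 3.83 -1.563
vertex 3.055 4.162 -1.481
endloop
endfacet
facet normal -0.705 0.069 0.706
outer loop
vertex 2.139 3.83 -1.563
vertex 2.159 2.859 -1.448
vertex 2.749 3.426 -0.914
endloop
endfacet
facet normal -0.307 -0.916 0.257
outer loop
vertex 2.159 2.859 -1.448
vertex 2.685 2.478 -2.179
vertex 3.086 2.591 -1.295
endloop
endfacet
facet normal 0.300 -0.657 -0.691
outer loop
vertex 2.685 2.478 -2.179
vertex 2.991 3.214 -2.746
vertex 3.601 2.81 -2.097
endloop
endfacet
facet normal 0.278 0.489 -0.827
outer loop
vertex 2.991 3.214 -2.746
vertex 2.654 4.049 -2.365
vertex 3.581 3.781 -2.212
endloop
endfacet
facet normal 0.377 0.462 0.803
outer loop
vertex 3.641 3.396 -1.315
vertex 3.055 4.162 -1.481
vertex 2.749 3.426 -0.914
endloop
endfacet
facet normal 0.390 -0.247 0.887
outer loop
vertex 3.641 3.396 -1.315
vertex 2.749 3.426 -0.914
vertex 3.086 2.591 -1.295
endloop
endfacet
facet normal 0.774 -0.525 0.354
outer loop
vertex 3.641 3.396 -1.315
vertex 3.086 2.591 -1.295
vertex 3.601 2.81 -2.097
endloop
endfacet
facet normal 0.998 0.013 -0.061
outer loop
vertex 3.641 3.396 -1.315
vertex 3.601 2.81 -2.097
vertex 3.581 3.781 -2.212
endloop
endfacet
facet normal 0.752 0.622 0.217
outer loop
vertex 3.641 3.396 -1.315
vertex 3.581 3.781 -2.212
vertex 3.055 4.162 -1.481
endloop
endfacet
facet normal -0.300 0.657 0.691
outer loop
vertex 2.749 3.426 -0.914
vertex 3.055 4.162 -1.481
vertex 2.139 3.83 -1.563
endloop
endfacet
facet normal -0.278 -0.489 0.827
outer loop
vertex 3.086 2.591 -1.295
vertex 2.749 3.426 -0.914
vertex 2.159 2.859 -1.448
endloop
endfacet
facet normal 0.343 -0.939 -0.036
outer loop
vertex 3.601 2.81 -2.097
vertex 3.086 2.591 -1.295
vertex 2.685 2.478 -2.179
endloop
endfacet
facet normal 0.705 -0.069 -0.706
outer loop
vertex 3.581 3.781 -2.212
vertex 3.601 2.81 -2.097
vertex 2.991 3.214 -2.746
endloop
endfacet
facet normal 0.307 0.916 -0.257
outer loop
vertex 3.055 4.162 -1.481
vertex 3.581 3.781 -2.212
vertex 2.654 4.049 -2.365
endloop
endfacet
facet normal -0.826 0.445 -0.345
outer loop
vertex -1.09 1.605 1.86
vertex -0.39 3.119 2.135
vertex -0.491 1.591 0.409
endloop
endfacet
facet normal -0.414 -0.895 -0.162
outer loop
vertex 0.79 0.901 0.945
vertex -1.09 1.605 1.86
vertex -0.491 1.591 0.409
endloop
endfacet
facet normal -0.826 0.445 -0.346
outer loop
vertex -0.491 1.591 0.409
vertex -0.39 3.119 2.135
vertex 0.21 3.104 0.684
endloop
endfacet
facet normal 0.382 -0.009 -0.924
outer loop
vertex 0.21 3.104 0.684
vertex 0.79 0.901 0.945
vertex -0.491 1.591 0.409
endloop
endfacet
facet normal -0.382 0.009 0.924
outer loop
vertex -1.09 1.605 1.86
vertex 0.891 2.429 2.671
vertex -0.39 3.119 2.135
endloop
endfacet
facet normal -0.414 -0.896 -0.162
outer loop
vertex 0.19 0.916 2.396
vertex -1.09 1.605 1.86
vertex 0.79 0.901 0.945
endloop
endfacet
facet normal -0.382 0.009 0.924
outer loop
vertex 0.19 0.916 2.396
vertex 0.891 2.429 2.671
vertex -1.09 1.605 1.86
endloop
endfacet
facet normal 0.415 0.895 0.162
outer loop
vertex -0.39 3.119 2.135
vertex 0.891 2.429 2.671
vertex 0.21 3.104 0.684
endloop
endfacet
facet normal 0.382 -0.009 -0.924
outer loop
vertex 1.49 2.415 1.22
vertex 0.79 0.901 0.945
vertex 0.21 3.104 0.684
endloop
endfacet
facet normal 0.414 0.896 0.162
outer loop
vertex 0.21 3.104 0.684
vertex 0.891 2.429 2.671
vertex 1.49 2.415 1.22
endloop
endfacet
facet normal 0.826 -0.445 0.346
outer loop
vertex 1.49 2.415 1.22
vertex 0.19 0.916 2.396
vertex 0.79 0.901 0.945
endloop
endfacet
facet normal 0.826 -0.445 0.345
outer loop
vertex 0.891 2.429 2.671
vertex 0.19 0.916 2.396
vertex 1.49 2.415 1.22
endloop
endfacet

endsolid


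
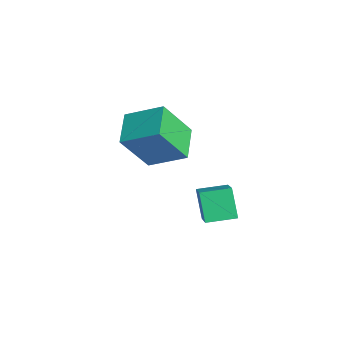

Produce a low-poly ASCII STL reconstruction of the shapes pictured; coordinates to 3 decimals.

solid 
facet normal -0.499 -0.736 -0.458
outer loop
vertex 0.714 -3.245 3.091
vertex -0.263 -2.807 3.453
vertex 0.625 -2.395 1.822
endloop
endfacet
facet normal 0.865 -0.387 -0.320
outer loop
vertex 1.263 -1.453 2.407
vertex 0.714 -3.245 3.091
vertex 0.625 -2.395 1.822
endloop
endfacet
facet normal -0.498 -0.736 -0.457
outer loop
vertex 0.625 -2.395 1.822
vertex -0.263 -2.807 3.453
vertex -0.352 -1.958 2.183
endloop
endfacet
facet normal -0.058 0.555 -0.830
outer loop
vertex -0.352 -1.958 2.183
vertex 1.263 -1.453 2.407
vertex 0.625 -2.395 1.822
endloop
endfacet
facet normal 0.059 -0.555 0.830
outer loop
vertex 0.714 -3.245 3.091
vertex 0.375 -1.865 4.038
vertex -0.263 -2.807 3.453
endloop
endfacet
facet normal 0.865 -0.387 -0.319
outer loop
vertex 1.352 -2.302 3.677
vertex 0.714 -3.245 3.091
vertex 1.263 -1.453 2.407
endloop
endfacet
facet normal 0.058 -0.555 0.830
outer loop
vertex 1.352 -2.302 3.677
vertex 0.375 -1.865 4.038
vertex 0.714 -3.245 3.091
endloop
endfacet
facet normal -0.865 0.387 0.320
outer loop
vertex -0.263 -2.807 3.453
vertex 0.375 -1.865 4.038
vertex -0.352 -1.958 2.183
endloop
endfacet
facet normal -0.059 0.555 -0.830
outer loop
vertex 0.286 -1.015 2.769
vertex 1.263 -1.453 2.407
vertex -0.352 -1.958 2.183
endloop
endfacet
facet normal -0.865 0.387 0.320
outer loop
vertex -0.352 -1.958 2.183
vertex 0.375 -1.865 4.038
vertex 0.286 -1.015 2.769
endloop
endfacet
facet normal 0.499 0.736 0.457
outer loop
vertex 0.286 -1.015 2.769
vertex 1.352 -2.302 3.677
vertex 1.263 -1.453 2.407
endloop
endfacet
facet normal 0.498 0.736 0.458
outer loop
vertex 0.375 -1.865 4.038
vertex 1.352 -2.302 3.677
vertex 0.286 -1.015 2.769
endloop
endfacet
facet normal -0.572 0.018 0.820
outer loop
vertex 3.503 -1.873 2.762
vertex 3.654 -1.011 2.849
vertex 2.525 -1.633 2.074
endloop
endfacet
facet normal -0.171 -0.980 -0.100
outer loop
vertex 3.086 -1.649 1.271
vertex 3.503 -1.873 2.762
vertex 2.525 -1.633 2.074
endloop
endfacet
facet normal -0.572 0.018 0.820
outer loop
vertex 2.525 -1.633 2.074
vertex 3.654 -1.011 2.849
vertex 2.676 -0.77 2.161
endloop
endfacet
facet normal -0.802 0.197 -0.564
outer loop
vertex 2.676 -0.77 2.161
vertex 3.086 -1.649 1.271
vertex 2.525 -1.633 2.074
endloop
endfacet
facet normal 0.802 -0.197 0.564
outer loop
vertex 3.503 -1.873 2.762
vertex 4.215 -1.027 2.046
vertex 3.654 -1.011 2.849
endloop
endfacet
facet normal -0.172 -0.980 -0.099
outer loop
vertex 4.064 -1.89 1.959
vertex 3.503 -1.873 2.762
vertex 3.086 -1.649 1.271
endloop
endfacet
facet normal 0.802 -0.197 0.564
outer loop
vertex 4.064 -1.89 1.959
vertex 4.215 -1.027 2.046
vertex 3.503 -1.873 2.762
endloop
endfacet
facet normal 0.171 0.980 0.100
outer loop
vertex 3.654 -1.011 2.849
vertex 4.215 -1.027 2.046
vertex 2.676 -0.77 2.161
endloop
endfacet
facet normal -0.802 0.197 -0.564
outer loop
vertex 3.237 -0.787 1.358
vertex 3.086 -1.649 1.271
vertex 2.676 -0.77 2.161
endloop
endfacet
facet normal 0.171 0.980 0.099
outer loop
vertex 2.676 -0.77 2.161
vertex 4.215 -1.027 2.046
vertex 3.237 -0.787 1.358
endloop
endfacet
facet normal 0.572 -0.018 -0.820
outer loop
vertex 3.237 -0.787 1.358
vertex 4.064 -1.89 1.959
vertex 3.086 -1.649 1.271
endloop
endfacet
facet normal 0.572 -0.018 -0.820
outer loop
vertex 4.215 -1.027 2.046
vertex 4.064 -1.89 1.959
vertex 3.237 -0.787 1.358
endloop
endfacet

endsolid


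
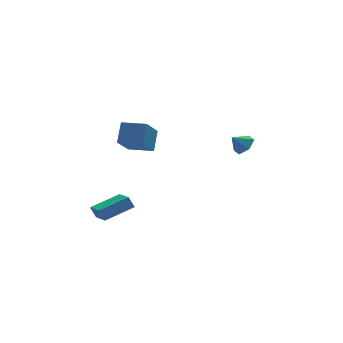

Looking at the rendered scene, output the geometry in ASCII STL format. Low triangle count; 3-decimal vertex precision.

solid 
facet normal -0.922 -0.241 -0.302
outer loop
vertex -4.924 0.411 -2.949
vertex -5.138 2.076 -3.625
vertex -4.626 0.161 -3.659
endloop
endfacet
facet normal 0.119 -0.920 0.374
outer loop
vertex -2.782 0.644 -3.055
vertex -4.924 0.411 -2.949
vertex -4.626 0.161 -3.659
endloop
endfacet
facet normal -0.922 -0.241 -0.302
outer loop
vertex -4.626 0.161 -3.659
vertex -5.138 2.076 -3.625
vertex -4.84 1.826 -4.336
endloop
endfacet
facet normal 0.368 -0.309 -0.877
outer loop
vertex -4.84 1.826 -4.336
vertex -2.782 0.644 -3.055
vertex -4.626 0.161 -3.659
endloop
endfacet
facet normal -0.368 0.309 0.877
outer loop
vertex -4.924 0.411 -2.949
vertex -3.294 2.559 -3.021
vertex -5.138 2.076 -3.625
endloop
endfacet
facet normal 0.119 -0.920 0.373
outer loop
vertex -3.08 0.894 -2.344
vertex -4.924 0.411 -2.949
vertex -2.782 0.644 -3.055
endloop
endfacet
facet normal -0.369 0.309 0.877
outer loop
vertex -3.08 0.894 -2.344
vertex -3.294 2.559 -3.021
vertex -4.924 0.411 -2.949
endloop
endfacet
facet normal -0.119 0.920 -0.373
outer loop
vertex -5.138 2.076 -3.625
vertex -3.294 2.559 -3.021
vertex -4.84 1.826 -4.336
endloop
endfacet
facet normal 0.369 -0.309 -0.877
outer loop
vertex -2.996 2.309 -3.731
vertex -2.782 0.644 -3.055
vertex -4.84 1.826 -4.336
endloop
endfacet
facet normal -0.118 0.920 -0.374
outer loop
vertex -4.84 1.826 -4.336
vertex -3.294 2.559 -3.021
vertex -2.996 2.309 -3.731
endloop
endfacet
facet normal 0.922 0.241 0.302
outer loop
vertex -2.996 2.309 -3.731
vertex -3.08 0.894 -2.344
vertex -2.782 0.644 -3.055
endloop
endfacet
facet normal 0.922 0.241 0.302
outer loop
vertex -3.294 2.559 -3.021
vertex -3.08 0.894 -2.344
vertex -2.996 2.309 -3.731
endloop
endfacet
facet normal -0.865 0.497 -0.068
outer loop
vertex -3.935 -0.294 2.957
vertex -3.524 0.575 4.081
vertex -3.028 1.091 1.554
endloop
endfacet
facet normal -0.278 -0.588 -0.760
outer loop
vertex -1.696 0.325 1.659
vertex -3.935 -0.294 2.957
vertex -3.028 1.091 1.554
endloop
endfacet
facet normal -0.865 0.497 -0.068
outer loop
vertex -3.028 1.091 1.554
vertex -3.524 0.575 4.081
vertex -2.617 1.96 2.679
endloop
endfacet
facet normal 0.418 0.639 -0.646
outer loop
vertex -2.617 1.96 2.679
vertex -1.696 0.325 1.659
vertex -3.028 1.091 1.554
endloop
endfacet
facet normal -0.418 -0.638 0.646
outer loop
vertex -3.935 -0.294 2.957
vertex -2.192 -0.191 4.186
vertex -3.524 0.575 4.081
endloop
endfacet
facet normal -0.278 -0.587 -0.760
outer loop
vertex -2.603 -1.06 3.061
vertex -3.935 -0.294 2.957
vertex -1.696 0.325 1.659
endloop
endfacet
facet normal -0.418 -0.639 0.646
outer loop
vertex -2.603 -1.06 3.061
vertex -2.192 -0.191 4.186
vertex -3.935 -0.294 2.957
endloop
endfacet
facet normal 0.278 0.587 0.760
outer loop
vertex -3.524 0.575 4.081
vertex -2.192 -0.191 4.186
vertex -2.617 1.96 2.679
endloop
endfacet
facet normal 0.418 0.639 -0.646
outer loop
vertex -1.285 1.194 2.783
vertex -1.696 0.325 1.659
vertex -2.617 1.96 2.679
endloop
endfacet
facet normal 0.278 0.587 0.760
outer loop
vertex -2.617 1.96 2.679
vertex -2.192 -0.191 4.186
vertex -1.285 1.194 2.783
endloop
endfacet
facet normal 0.865 -0.497 0.068
outer loop
vertex -1.285 1.194 2.783
vertex -2.603 -1.06 3.061
vertex -1.696 0.325 1.659
endloop
endfacet
facet normal 0.865 -0.497 0.068
outer loop
vertex -2.192 -0.191 4.186
vertex -2.603 -1.06 3.061
vertex -1.285 1.194 2.783
endloop
endfacet
facet normal 0.715 0.015 -0.699
outer loop
vertex 4.55 1.426 1.237
vertex 4.019 1.718 0.7
vertex 4.454 2.226 1.156
endloop
endfacet
facet normal 0.180 0.120 0.976
outer loop
vertex 4.55 1.426 1.237
vertex 4.454 2.226 1.156
vertex 3.261 1.702 1.44
endloop
endfacet
facet normal 0.715 0.015 -0.699
outer loop
vertex 4.454 2.226 1.156
vertex 4.019 1.718 0.7
vertex 3.923 2.518 0.619
endloop
endfacet
facet normal -0.193 0.769 0.609
outer loop
vertex 4.454 2.226 1.156
vertex 3.923 2.518 0.619
vertex 3.261 1.702 1.44
endloop
endfacet
facet normal 0.716 0.015 -0.698
outer loop
vertex 3.923 2.518 0.619
vertex 4.019 1.718 0.7
vertex 3.488 2.01 0.162
endloop
endfacet
facet normal -0.767 0.641 0.018
outer loop
vertex 3.923 2.518 0.619
vertex 3.488 2.01 0.162
vertex 3.261 1.702 1.44
endloop
endfacet
facet normal 0.716 0.014 -0.698
outer loop
vertex 3.488 2.01 0.162
vertex 4.019 1.718 0.7
vertex 3.583 1.21 0.243
endloop
endfacet
facet normal -0.969 -0.136 -0.205
outer loop
vertex 3.488 2.01 0.162
vertex 3.583 1.21 0.243
vertex 3.261 1.702 1.44
endloop
endfacet
facet normal 0.715 0.016 -0.699
outer loop
vertex 3.583 1.21 0.243
vertex 4.019 1.718 0.7
vertex 4.115 0.918 0.78
endloop
endfacet
facet normal -0.596 -0.786 0.163
outer loop
vertex 3.583 1.21 0.243
vertex 4.115 0.918 0.78
vertex 3.261 1.702 1.44
endloop
endfacet
facet normal 0.715 0.016 -0.699
outer loop
vertex 4.115 0.918 0.78
vertex 4.019 1.718 0.7
vertex 4.55 1.426 1.237
endloop
endfacet
facet normal -0.022 -0.658 0.753
outer loop
vertex 4.115 0.918 0.78
vertex 4.55 1.426 1.237
vertex 3.261 1.702 1.44
endloop
endfacet

endsolid


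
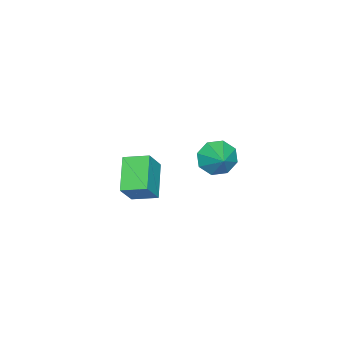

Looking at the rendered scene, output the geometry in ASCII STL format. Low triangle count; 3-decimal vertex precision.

solid 
facet normal -0.669 -0.553 -0.497
outer loop
vertex -2.212 1.786 -3.873
vertex -2.849 1.795 -3.025
vertex -2.726 2.413 -3.878
endloop
endfacet
facet normal 0.698 0.569 -0.435
outer loop
vertex -2.212 1.786 -3.873
vertex -2.726 2.413 -3.878
vertex -1.891 2.585 -2.315
endloop
endfacet
facet normal -0.669 -0.552 -0.497
outer loop
vertex -2.726 2.413 -3.878
vertex -2.849 1.795 -3.025
vertex -3.312 2.679 -3.384
endloop
endfacet
facet normal 0.235 0.944 -0.230
outer loop
vertex -2.726 2.413 -3.878
vertex -3.312 2.679 -3.384
vertex -1.891 2.585 -2.315
endloop
endfacet
facet normal -0.670 -0.552 -0.496
outer loop
vertex -3.312 2.679 -3.384
vertex -2.849 1.795 -3.025
vertex -3.626 2.427 -2.68
endloop
endfacet
facet normal -0.145 0.950 0.276
outer loop
vertex -3.312 2.679 -3.384
vertex -3.626 2.427 -2.68
vertex -1.891 2.585 -2.315
endloop
endfacet
facet normal -0.670 -0.552 -0.497
outer loop
vertex -3.626 2.427 -2.68
vertex -2.849 1.795 -3.025
vertex -3.486 1.805 -2.178
endloop
endfacet
facet normal -0.218 0.583 0.783
outer loop
vertex -3.626 2.427 -2.68
vertex -3.486 1.805 -2.178
vertex -1.891 2.585 -2.315
endloop
endfacet
facet normal -0.670 -0.552 -0.497
outer loop
vertex -3.486 1.805 -2.178
vertex -2.849 1.795 -3.025
vertex -2.972 1.177 -2.173
endloop
endfacet
facet normal 0.058 0.056 0.997
outer loop
vertex -3.486 1.805 -2.178
vertex -2.972 1.177 -2.173
vertex -1.891 2.585 -2.315
endloop
endfacet
facet normal -0.670 -0.552 -0.497
outer loop
vertex -2.972 1.177 -2.173
vertex -2.849 1.795 -3.025
vertex -2.386 0.911 -2.667
endloop
endfacet
facet normal 0.521 -0.320 0.791
outer loop
vertex -2.972 1.177 -2.173
vertex -2.386 0.911 -2.667
vertex -1.891 2.585 -2.315
endloop
endfacet
facet normal -0.669 -0.552 -0.498
outer loop
vertex -2.386 0.911 -2.667
vertex -2.849 1.795 -3.025
vertex -2.071 1.164 -3.371
endloop
endfacet
facet normal 0.901 -0.327 0.286
outer loop
vertex -2.386 0.911 -2.667
vertex -2.071 1.164 -3.371
vertex -1.891 2.585 -2.315
endloop
endfacet
facet normal -0.669 -0.553 -0.497
outer loop
vertex -2.071 1.164 -3.371
vertex -2.849 1.795 -3.025
vertex -2.212 1.786 -3.873
endloop
endfacet
facet normal 0.974 0.042 -0.222
outer loop
vertex -2.071 1.164 -3.371
vertex -2.212 1.786 -3.873
vertex -1.891 2.585 -2.315
endloop
endfacet
facet normal -0.567 0.085 -0.819
outer loop
vertex 1.913 -0.328 -0.89
vertex 1.604 0.919 -0.547
vertex 3.462 0.331 -1.894
endloop
endfacet
facet normal 0.232 -0.938 -0.258
outer loop
vertex 4.336 0.201 -0.633
vertex 1.913 -0.328 -0.89
vertex 3.462 0.331 -1.894
endloop
endfacet
facet normal -0.567 0.084 -0.819
outer loop
vertex 3.462 0.331 -1.894
vertex 1.604 0.919 -0.547
vertex 3.153 1.579 -1.552
endloop
endfacet
facet normal 0.790 0.336 -0.513
outer loop
vertex 3.153 1.579 -1.552
vertex 4.336 0.201 -0.633
vertex 3.462 0.331 -1.894
endloop
endfacet
facet normal -0.790 -0.337 0.513
outer loop
vertex 1.913 -0.328 -0.89
vertex 2.478 0.789 0.714
vertex 1.604 0.919 -0.547
endloop
endfacet
facet normal 0.232 -0.938 -0.258
outer loop
vertex 2.787 -0.459 0.372
vertex 1.913 -0.328 -0.89
vertex 4.336 0.201 -0.633
endloop
endfacet
facet normal -0.790 -0.336 0.512
outer loop
vertex 2.787 -0.459 0.372
vertex 2.478 0.789 0.714
vertex 1.913 -0.328 -0.89
endloop
endfacet
facet normal -0.232 0.938 0.258
outer loop
vertex 1.604 0.919 -0.547
vertex 2.478 0.789 0.714
vertex 3.153 1.579 -1.552
endloop
endfacet
facet normal 0.790 0.337 -0.512
outer loop
vertex 4.027 1.448 -0.29
vertex 4.336 0.201 -0.633
vertex 3.153 1.579 -1.552
endloop
endfacet
facet normal -0.232 0.938 0.258
outer loop
vertex 3.153 1.579 -1.552
vertex 2.478 0.789 0.714
vertex 4.027 1.448 -0.29
endloop
endfacet
facet normal 0.567 -0.085 0.819
outer loop
vertex 4.027 1.448 -0.29
vertex 2.787 -0.459 0.372
vertex 4.336 0.201 -0.633
endloop
endfacet
facet normal 0.567 -0.084 0.819
outer loop
vertex 2.478 0.789 0.714
vertex 2.787 -0.459 0.372
vertex 4.027 1.448 -0.29
endloop
endfacet

endsolid


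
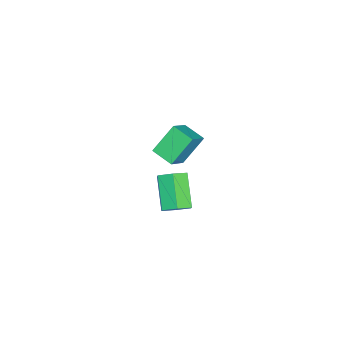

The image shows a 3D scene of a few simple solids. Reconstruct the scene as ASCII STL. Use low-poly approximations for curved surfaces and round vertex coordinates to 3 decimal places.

solid 
facet normal -0.519 0.450 0.726
outer loop
vertex -3.2 0.031 1.495
vertex -2.685 1.155 1.166
vertex -4.475 0.299 0.418
endloop
endfacet
facet normal -0.402 -0.878 0.258
outer loop
vertex -3.515 -0.535 -0.926
vertex -3.2 0.031 1.495
vertex -4.475 0.299 0.418
endloop
endfacet
facet normal -0.519 0.450 0.726
outer loop
vertex -4.475 0.299 0.418
vertex -2.685 1.155 1.166
vertex -3.96 1.423 0.089
endloop
endfacet
facet normal -0.754 0.159 -0.637
outer loop
vertex -3.96 1.423 0.089
vertex -3.515 -0.535 -0.926
vertex -4.475 0.299 0.418
endloop
endfacet
facet normal 0.754 -0.159 0.637
outer loop
vertex -3.2 0.031 1.495
vertex -1.725 0.321 -0.178
vertex -2.685 1.155 1.166
endloop
endfacet
facet normal -0.402 -0.878 0.258
outer loop
vertex -2.24 -0.803 0.151
vertex -3.2 0.031 1.495
vertex -3.515 -0.535 -0.926
endloop
endfacet
facet normal 0.754 -0.159 0.637
outer loop
vertex -2.24 -0.803 0.151
vertex -1.725 0.321 -0.178
vertex -3.2 0.031 1.495
endloop
endfacet
facet normal 0.402 0.878 -0.258
outer loop
vertex -2.685 1.155 1.166
vertex -1.725 0.321 -0.178
vertex -3.96 1.423 0.089
endloop
endfacet
facet normal -0.754 0.159 -0.637
outer loop
vertex -3.0 0.589 -1.255
vertex -3.515 -0.535 -0.926
vertex -3.96 1.423 0.089
endloop
endfacet
facet normal 0.402 0.878 -0.258
outer loop
vertex -3.96 1.423 0.089
vertex -1.725 0.321 -0.178
vertex -3.0 0.589 -1.255
endloop
endfacet
facet normal 0.519 -0.450 -0.726
outer loop
vertex -3.0 0.589 -1.255
vertex -2.24 -0.803 0.151
vertex -3.515 -0.535 -0.926
endloop
endfacet
facet normal 0.519 -0.450 -0.726
outer loop
vertex -1.725 0.321 -0.178
vertex -2.24 -0.803 0.151
vertex -3.0 0.589 -1.255
endloop
endfacet
facet normal 0.705 0.304 -0.641
outer loop
vertex 3.698 2.081 2.245
vertex 3.207 1.911 1.624
vertex 3.195 2.648 1.96
endloop
endfacet
facet normal 0.343 0.647 0.682
outer loop
vertex 3.698 2.081 2.245
vertex 3.195 2.648 1.96
vertex 2.345 1.499 3.477
endloop
endfacet
facet normal 0.342 0.647 0.682
outer loop
vertex 2.345 1.499 3.477
vertex 3.195 2.648 1.96
vertex 1.842 2.066 3.191
endloop
endfacet
facet normal -0.705 -0.302 0.641
outer loop
vertex 2.345 1.499 3.477
vertex 1.842 2.066 3.191
vertex 1.853 1.329 2.856
endloop
endfacet
facet normal 0.705 0.304 -0.641
outer loop
vertex 3.195 2.648 1.96
vertex 3.207 1.911 1.624
vertex 2.703 2.478 1.339
endloop
endfacet
facet normal -0.367 0.930 0.036
outer loop
vertex 3.195 2.648 1.96
vertex 2.703 2.478 1.339
vertex 1.842 2.066 3.191
endloop
endfacet
facet normal -0.367 0.930 0.036
outer loop
vertex 1.842 2.066 3.191
vertex 2.703 2.478 1.339
vertex 1.35 1.896 2.571
endloop
endfacet
facet normal -0.705 -0.302 0.642
outer loop
vertex 1.842 2.066 3.191
vertex 1.35 1.896 2.571
vertex 1.853 1.329 2.856
endloop
endfacet
facet normal 0.705 0.304 -0.641
outer loop
vertex 2.703 2.478 1.339
vertex 3.207 1.911 1.624
vertex 2.715 1.741 1.003
endloop
endfacet
facet normal -0.709 0.283 -0.646
outer loop
vertex 2.703 2.478 1.339
vertex 2.715 1.741 1.003
vertex 1.35 1.896 2.571
endloop
endfacet
facet normal -0.709 0.283 -0.646
outer loop
vertex 1.35 1.896 2.571
vertex 2.715 1.741 1.003
vertex 1.362 1.159 2.235
endloop
endfacet
facet normal -0.705 -0.304 0.641
outer loop
vertex 1.35 1.896 2.571
vertex 1.362 1.159 2.235
vertex 1.853 1.329 2.856
endloop
endfacet
facet normal 0.705 0.302 -0.641
outer loop
vertex 2.715 1.741 1.003
vertex 3.207 1.911 1.624
vertex 3.218 1.174 1.289
endloop
endfacet
facet normal -0.342 -0.647 -0.681
outer loop
vertex 2.715 1.741 1.003
vertex 3.218 1.174 1.289
vertex 1.362 1.159 2.235
endloop
endfacet
facet normal -0.342 -0.646 -0.682
outer loop
vertex 1.362 1.159 2.235
vertex 3.218 1.174 1.289
vertex 1.865 0.592 2.52
endloop
endfacet
facet normal -0.705 -0.304 0.641
outer loop
vertex 1.362 1.159 2.235
vertex 1.865 0.592 2.52
vertex 1.853 1.329 2.856
endloop
endfacet
facet normal 0.705 0.302 -0.642
outer loop
vertex 3.218 1.174 1.289
vertex 3.207 1.911 1.624
vertex 3.71 1.344 1.909
endloop
endfacet
facet normal 0.367 -0.930 -0.036
outer loop
vertex 3.218 1.174 1.289
vertex 3.71 1.344 1.909
vertex 1.865 0.592 2.52
endloop
endfacet
facet normal 0.367 -0.930 -0.036
outer loop
vertex 1.865 0.592 2.52
vertex 3.71 1.344 1.909
vertex 2.357 0.762 3.141
endloop
endfacet
facet normal -0.705 -0.304 0.641
outer loop
vertex 1.865 0.592 2.52
vertex 2.357 0.762 3.141
vertex 1.853 1.329 2.856
endloop
endfacet
facet normal 0.705 0.304 -0.641
outer loop
vertex 3.71 1.344 1.909
vertex 3.207 1.911 1.624
vertex 3.698 2.081 2.245
endloop
endfacet
facet normal 0.709 -0.283 0.646
outer loop
vertex 3.71 1.344 1.909
vertex 3.698 2.081 2.245
vertex 2.357 0.762 3.141
endloop
endfacet
facet normal 0.709 -0.283 0.646
outer loop
vertex 2.357 0.762 3.141
vertex 3.698 2.081 2.245
vertex 2.345 1.499 3.477
endloop
endfacet
facet normal -0.705 -0.304 0.641
outer loop
vertex 2.357 0.762 3.141
vertex 2.345 1.499 3.477
vertex 1.853 1.329 2.856
endloop
endfacet

endsolid


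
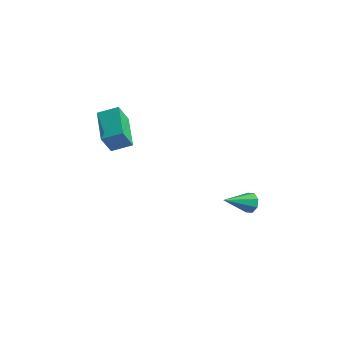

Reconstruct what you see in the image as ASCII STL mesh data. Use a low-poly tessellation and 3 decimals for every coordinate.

solid 
facet normal -0.859 -0.372 -0.352
outer loop
vertex -2.421 -2.358 4.248
vertex -3.248 -0.73 4.544
vertex -2.068 -1.942 2.947
endloop
endfacet
facet normal 0.447 -0.880 -0.160
outer loop
vertex -1.072 -1.51 3.356
vertex -2.421 -2.358 4.248
vertex -2.068 -1.942 2.947
endloop
endfacet
facet normal -0.859 -0.372 -0.352
outer loop
vertex -2.068 -1.942 2.947
vertex -3.248 -0.73 4.544
vertex -2.895 -0.314 3.244
endloop
endfacet
facet normal 0.250 0.295 -0.922
outer loop
vertex -2.895 -0.314 3.244
vertex -1.072 -1.51 3.356
vertex -2.068 -1.942 2.947
endloop
endfacet
facet normal -0.251 -0.295 0.922
outer loop
vertex -2.421 -2.358 4.248
vertex -2.252 -0.298 4.953
vertex -3.248 -0.73 4.544
endloop
endfacet
facet normal 0.447 -0.880 -0.160
outer loop
vertex -1.425 -1.926 4.656
vertex -2.421 -2.358 4.248
vertex -1.072 -1.51 3.356
endloop
endfacet
facet normal -0.250 -0.295 0.922
outer loop
vertex -1.425 -1.926 4.656
vertex -2.252 -0.298 4.953
vertex -2.421 -2.358 4.248
endloop
endfacet
facet normal -0.447 0.880 0.160
outer loop
vertex -3.248 -0.73 4.544
vertex -2.252 -0.298 4.953
vertex -2.895 -0.314 3.244
endloop
endfacet
facet normal 0.250 0.295 -0.922
outer loop
vertex -1.899 0.118 3.652
vertex -1.072 -1.51 3.356
vertex -2.895 -0.314 3.244
endloop
endfacet
facet normal -0.447 0.880 0.160
outer loop
vertex -2.895 -0.314 3.244
vertex -2.252 -0.298 4.953
vertex -1.899 0.118 3.652
endloop
endfacet
facet normal 0.859 0.372 0.352
outer loop
vertex -1.899 0.118 3.652
vertex -1.425 -1.926 4.656
vertex -1.072 -1.51 3.356
endloop
endfacet
facet normal 0.859 0.372 0.352
outer loop
vertex -2.252 -0.298 4.953
vertex -1.425 -1.926 4.656
vertex -1.899 0.118 3.652
endloop
endfacet
facet normal 0.596 0.587 -0.547
outer loop
vertex 4.703 1.164 -2.874
vertex 4.207 1.519 -3.033
vertex 4.629 1.527 -2.565
endloop
endfacet
facet normal 0.576 -0.459 0.677
outer loop
vertex 4.703 1.164 -2.874
vertex 4.629 1.527 -2.565
vertex 3.093 0.421 -2.007
endloop
endfacet
facet normal 0.596 0.587 -0.548
outer loop
vertex 4.629 1.527 -2.565
vertex 4.207 1.519 -3.033
vertex 4.308 1.885 -2.531
endloop
endfacet
facet normal 0.251 0.134 0.958
outer loop
vertex 4.629 1.527 -2.565
vertex 4.308 1.885 -2.531
vertex 3.093 0.421 -2.007
endloop
endfacet
facet normal 0.596 0.587 -0.548
outer loop
vertex 4.308 1.885 -2.531
vertex 4.207 1.519 -3.033
vertex 3.928 2.029 -2.79
endloop
endfacet
facet normal -0.322 0.544 0.775
outer loop
vertex 4.308 1.885 -2.531
vertex 3.928 2.029 -2.79
vertex 3.093 0.421 -2.007
endloop
endfacet
facet normal 0.595 0.587 -0.549
outer loop
vertex 3.928 2.029 -2.79
vertex 4.207 1.519 -3.033
vertex 3.711 1.873 -3.192
endloop
endfacet
facet normal -0.813 0.535 0.231
outer loop
vertex 3.928 2.029 -2.79
vertex 3.711 1.873 -3.192
vertex 3.093 0.421 -2.007
endloop
endfacet
facet normal 0.595 0.587 -0.549
outer loop
vertex 3.711 1.873 -3.192
vertex 4.207 1.519 -3.033
vertex 3.785 1.51 -3.5
endloop
endfacet
facet normal -0.930 0.109 -0.352
outer loop
vertex 3.711 1.873 -3.192
vertex 3.785 1.51 -3.5
vertex 3.093 0.421 -2.007
endloop
endfacet
facet normal 0.595 0.587 -0.549
outer loop
vertex 3.785 1.51 -3.5
vertex 4.207 1.519 -3.033
vertex 4.106 1.152 -3.535
endloop
endfacet
facet normal -0.606 -0.482 -0.633
outer loop
vertex 3.785 1.51 -3.5
vertex 4.106 1.152 -3.535
vertex 3.093 0.421 -2.007
endloop
endfacet
facet normal 0.595 0.587 -0.549
outer loop
vertex 4.106 1.152 -3.535
vertex 4.207 1.519 -3.033
vertex 4.486 1.009 -3.276
endloop
endfacet
facet normal -0.031 -0.894 -0.448
outer loop
vertex 4.106 1.152 -3.535
vertex 4.486 1.009 -3.276
vertex 3.093 0.421 -2.007
endloop
endfacet
facet normal 0.596 0.587 -0.548
outer loop
vertex 4.486 1.009 -3.276
vertex 4.207 1.519 -3.033
vertex 4.703 1.164 -2.874
endloop
endfacet
facet normal 0.458 -0.884 0.093
outer loop
vertex 4.486 1.009 -3.276
vertex 4.703 1.164 -2.874
vertex 3.093 0.421 -2.007
endloop
endfacet

endsolid


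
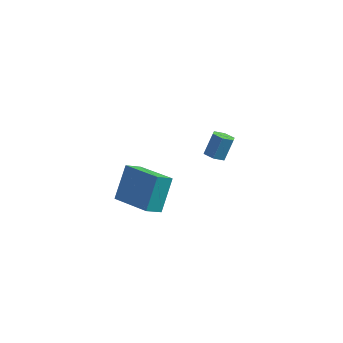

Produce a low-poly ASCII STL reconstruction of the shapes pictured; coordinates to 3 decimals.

solid 
facet normal -0.466 -0.711 0.527
outer loop
vertex 0.491 0.104 -2.112
vertex -1.373 0.965 -2.601
vertex 0.399 -0.945 -3.609
endloop
endfacet
facet normal 0.883 -0.408 0.232
outer loop
vertex 0.833 -0.285 -4.099
vertex 0.491 0.104 -2.112
vertex 0.399 -0.945 -3.609
endloop
endfacet
facet normal -0.466 -0.711 0.527
outer loop
vertex 0.399 -0.945 -3.609
vertex -1.373 0.965 -2.601
vertex -1.465 -0.085 -4.098
endloop
endfacet
facet normal -0.050 -0.574 -0.817
outer loop
vertex -1.465 -0.085 -4.098
vertex 0.833 -0.285 -4.099
vertex 0.399 -0.945 -3.609
endloop
endfacet
facet normal 0.051 0.574 0.818
outer loop
vertex 0.491 0.104 -2.112
vertex -0.939 1.625 -3.091
vertex -1.373 0.965 -2.601
endloop
endfacet
facet normal 0.883 -0.408 0.232
outer loop
vertex 0.925 0.765 -2.602
vertex 0.491 0.104 -2.112
vertex 0.833 -0.285 -4.099
endloop
endfacet
facet normal 0.050 0.573 0.818
outer loop
vertex 0.925 0.765 -2.602
vertex -0.939 1.625 -3.091
vertex 0.491 0.104 -2.112
endloop
endfacet
facet normal -0.883 0.408 -0.232
outer loop
vertex -1.373 0.965 -2.601
vertex -0.939 1.625 -3.091
vertex -1.465 -0.085 -4.098
endloop
endfacet
facet normal -0.050 -0.573 -0.818
outer loop
vertex -1.031 0.576 -4.588
vertex 0.833 -0.285 -4.099
vertex -1.465 -0.085 -4.098
endloop
endfacet
facet normal -0.883 0.408 -0.232
outer loop
vertex -1.465 -0.085 -4.098
vertex -0.939 1.625 -3.091
vertex -1.031 0.576 -4.588
endloop
endfacet
facet normal 0.466 0.710 -0.527
outer loop
vertex -1.031 0.576 -4.588
vertex 0.925 0.765 -2.602
vertex 0.833 -0.285 -4.099
endloop
endfacet
facet normal 0.466 0.711 -0.527
outer loop
vertex -0.939 1.625 -3.091
vertex 0.925 0.765 -2.602
vertex -1.031 0.576 -4.588
endloop
endfacet
facet normal -0.183 -0.466 -0.866
outer loop
vertex 3.962 -0.921 1.148
vertex 3.591 -1.203 1.378
vertex 3.472 -0.747 1.158
endloop
endfacet
facet normal 0.281 0.820 -0.499
outer loop
vertex 3.962 -0.921 1.148
vertex 3.472 -0.747 1.158
vertex 4.16 -0.414 2.093
endloop
endfacet
facet normal 0.280 0.820 -0.499
outer loop
vertex 4.16 -0.414 2.093
vertex 3.472 -0.747 1.158
vertex 3.67 -0.241 2.102
endloop
endfacet
facet normal 0.180 0.465 0.867
outer loop
vertex 4.16 -0.414 2.093
vertex 3.67 -0.241 2.102
vertex 3.789 -0.697 2.322
endloop
endfacet
facet normal -0.180 -0.465 -0.867
outer loop
vertex 3.472 -0.747 1.158
vertex 3.591 -1.203 1.378
vertex 3.101 -1.03 1.387
endloop
endfacet
facet normal -0.677 0.699 -0.233
outer loop
vertex 3.472 -0.747 1.158
vertex 3.101 -1.03 1.387
vertex 3.67 -0.241 2.102
endloop
endfacet
facet normal -0.676 0.699 -0.233
outer loop
vertex 3.67 -0.241 2.102
vertex 3.101 -1.03 1.387
vertex 3.299 -0.523 2.332
endloop
endfacet
facet normal 0.183 0.466 0.866
outer loop
vertex 3.67 -0.241 2.102
vertex 3.299 -0.523 2.332
vertex 3.789 -0.697 2.322
endloop
endfacet
facet normal -0.180 -0.465 -0.867
outer loop
vertex 3.101 -1.03 1.387
vertex 3.591 -1.203 1.378
vertex 3.22 -1.486 1.607
endloop
endfacet
facet normal -0.956 -0.121 0.266
outer loop
vertex 3.101 -1.03 1.387
vertex 3.22 -1.486 1.607
vertex 3.299 -0.523 2.332
endloop
endfacet
facet normal -0.956 -0.121 0.266
outer loop
vertex 3.299 -0.523 2.332
vertex 3.22 -1.486 1.607
vertex 3.418 -0.979 2.552
endloop
endfacet
facet normal 0.183 0.466 0.866
outer loop
vertex 3.299 -0.523 2.332
vertex 3.418 -0.979 2.552
vertex 3.789 -0.697 2.322
endloop
endfacet
facet normal -0.180 -0.465 -0.867
outer loop
vertex 3.22 -1.486 1.607
vertex 3.591 -1.203 1.378
vertex 3.71 -1.659 1.598
endloop
endfacet
facet normal -0.280 -0.820 0.499
outer loop
vertex 3.22 -1.486 1.607
vertex 3.71 -1.659 1.598
vertex 3.418 -0.979 2.552
endloop
endfacet
facet normal -0.281 -0.820 0.499
outer loop
vertex 3.418 -0.979 2.552
vertex 3.71 -1.659 1.598
vertex 3.908 -1.153 2.542
endloop
endfacet
facet normal 0.183 0.466 0.866
outer loop
vertex 3.418 -0.979 2.552
vertex 3.908 -1.153 2.542
vertex 3.789 -0.697 2.322
endloop
endfacet
facet normal -0.183 -0.466 -0.866
outer loop
vertex 3.71 -1.659 1.598
vertex 3.591 -1.203 1.378
vertex 4.081 -1.377 1.368
endloop
endfacet
facet normal 0.676 -0.699 0.233
outer loop
vertex 3.71 -1.659 1.598
vertex 4.081 -1.377 1.368
vertex 3.908 -1.153 2.542
endloop
endfacet
facet normal 0.677 -0.698 0.233
outer loop
vertex 3.908 -1.153 2.542
vertex 4.081 -1.377 1.368
vertex 4.279 -0.87 2.313
endloop
endfacet
facet normal 0.180 0.465 0.867
outer loop
vertex 3.908 -1.153 2.542
vertex 4.279 -0.87 2.313
vertex 3.789 -0.697 2.322
endloop
endfacet
facet normal -0.183 -0.466 -0.866
outer loop
vertex 4.081 -1.377 1.368
vertex 3.591 -1.203 1.378
vertex 3.962 -0.921 1.148
endloop
endfacet
facet normal 0.956 0.121 -0.266
outer loop
vertex 4.081 -1.377 1.368
vertex 3.962 -0.921 1.148
vertex 4.279 -0.87 2.313
endloop
endfacet
facet normal 0.956 0.121 -0.266
outer loop
vertex 4.279 -0.87 2.313
vertex 3.962 -0.921 1.148
vertex 4.16 -0.414 2.093
endloop
endfacet
facet normal 0.180 0.465 0.867
outer loop
vertex 4.279 -0.87 2.313
vertex 4.16 -0.414 2.093
vertex 3.789 -0.697 2.322
endloop
endfacet

endsolid
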